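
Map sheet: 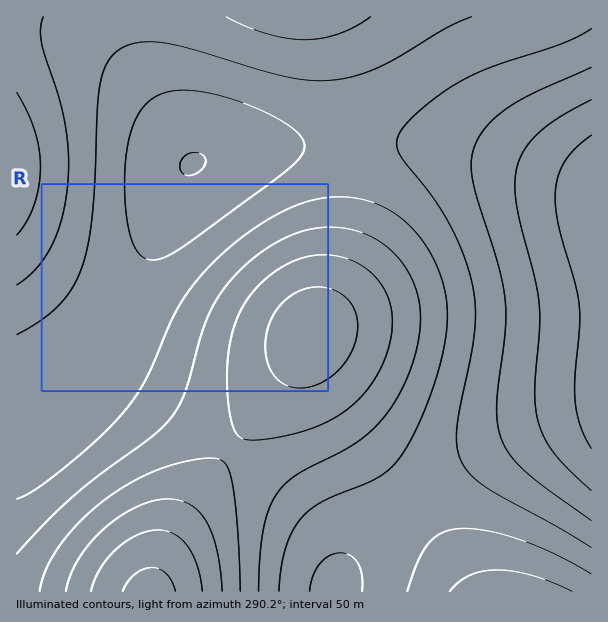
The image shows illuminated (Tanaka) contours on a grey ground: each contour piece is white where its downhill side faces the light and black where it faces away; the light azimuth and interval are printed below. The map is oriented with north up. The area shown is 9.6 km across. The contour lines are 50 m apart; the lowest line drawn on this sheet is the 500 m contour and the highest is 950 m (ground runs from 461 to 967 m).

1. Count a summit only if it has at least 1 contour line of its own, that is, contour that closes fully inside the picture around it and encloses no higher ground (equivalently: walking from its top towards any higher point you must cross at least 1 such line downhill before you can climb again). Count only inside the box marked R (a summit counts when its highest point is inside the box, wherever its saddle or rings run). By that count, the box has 1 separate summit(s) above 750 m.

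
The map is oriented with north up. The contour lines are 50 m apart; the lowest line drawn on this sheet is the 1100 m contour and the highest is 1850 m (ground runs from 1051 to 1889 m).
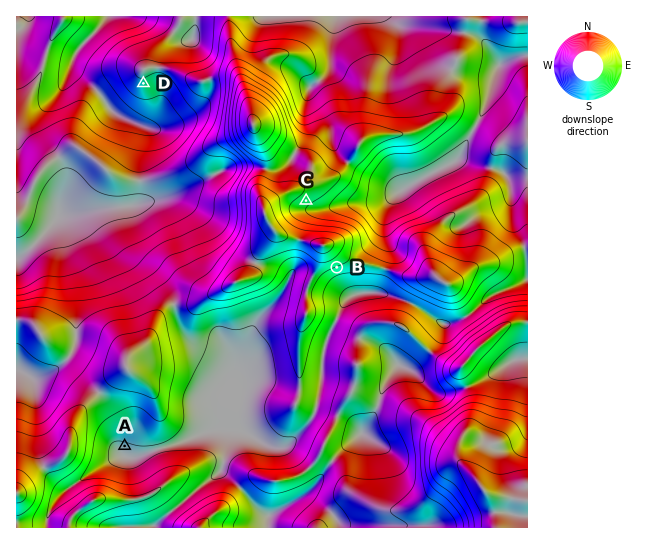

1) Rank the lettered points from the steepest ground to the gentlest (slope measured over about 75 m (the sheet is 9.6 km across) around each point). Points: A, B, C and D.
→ B C D A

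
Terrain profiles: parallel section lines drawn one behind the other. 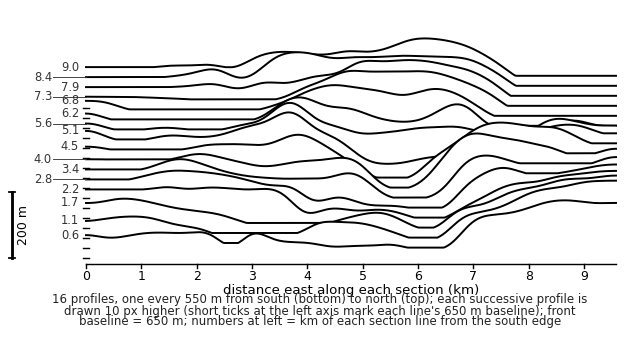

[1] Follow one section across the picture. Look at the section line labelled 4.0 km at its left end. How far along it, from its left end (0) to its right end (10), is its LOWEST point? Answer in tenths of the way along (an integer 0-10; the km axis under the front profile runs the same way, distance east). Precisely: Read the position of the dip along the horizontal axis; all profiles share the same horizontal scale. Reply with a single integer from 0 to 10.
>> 6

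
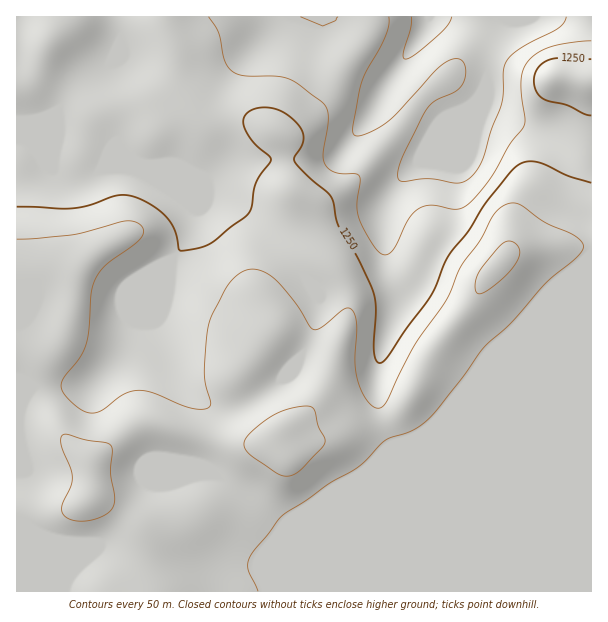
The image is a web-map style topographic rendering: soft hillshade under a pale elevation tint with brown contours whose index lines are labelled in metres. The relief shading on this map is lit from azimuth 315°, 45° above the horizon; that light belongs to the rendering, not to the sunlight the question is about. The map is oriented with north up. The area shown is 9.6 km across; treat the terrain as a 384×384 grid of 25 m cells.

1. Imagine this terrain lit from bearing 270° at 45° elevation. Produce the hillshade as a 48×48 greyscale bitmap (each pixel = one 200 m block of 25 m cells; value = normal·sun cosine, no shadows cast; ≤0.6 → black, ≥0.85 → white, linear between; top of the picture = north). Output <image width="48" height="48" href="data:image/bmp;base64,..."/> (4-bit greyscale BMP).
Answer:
<image width="48" height="48" href="data:image/bmp;base64,Qk32BAAAAAAAAHYAAAAoAAAAMAAAADAAAAABAAQAAAAAAIAEAAATCwAAEwsAABAAAAAAAAAAAAAAABEREQAiIiIAMzMzAERERABVVVUAZmZmAHd3dwCIiIgAmZmZAKqqqgC7u7sAzMzMAN3d3QDu7u4A////AGZmeIdmZlVVVmZmZmZmZmZmZmZmZmZmZmZmd3d3ZlVVVmZmZmZmZmZmZmZmZmZmZmZmZ3d3ZlVVVmZmZmZmZmZmZmZmZmZmZmZmZnd3dlVVVmZmZmZmZmZmZmZmZmZmZmZmZmeHZlVVVmZmZmZmZmZmZmZmZmZmZnd3dmZ3ZmZmVWZmZmZmZmZmZmZmZmZmZneIh1VWZmZmVWZmZmZmZmZmZmZmZmZmZneJmGREVmd2ZWZmZWZmZmZmZmZmZmZmZneJmGQzVnd2Zmd3ZEVmZmZmZmZmZmZmZneJqWMkZmZmZ3iIZDRWZmZmZmZmZmZmZneaqGMkZmZneIiIZDRFVmZmZmZmZmZmZnial2Q0Vnd3iJiHZVRERWZmZmZmZmZmZoipdmZVVnZmeJiHZVVURFZmZmZmZmZmZomYVWd3ZmVWaJmHZVVURGZmZmZmZmZmZoiGRGiYdlRWd4mYdlVVRWdlVmZmZmZmZnd1RHiYZURneHiIh2VUNIl1RWZmZmZmZndkRXiHZVZ4mHZniIZTJIuVRGZmZmZmZmZkRGd3ZWeJmHVVeJhSE4unRFZmZmZmZndlRFZ3ZniamHVEaJhSA4u4VEVmZmZmZnd2QzVmZniamHZUVoliAnvKdUVmZmZmZnd2QzRWZ3iamIdlRXhzAVrLlkRWZmZmZnd3UyNWZ4mqmIh2RGiEAEi8uFRFZmZmZnd3UxJWZ3mpmIh2Q1eFEDesyoVEVmZmZmd3YxJWZnmpiIh2Q1eGICaKzKdURGZmZmZ3YxJWZniZiIdlRFd2MTV5vcl1REZmZmZ3ZBFGZniZiIdkRWd1ITZ4rNuGQzVmZmZ3dTI1ZniIiIdVVndkEUeHnNyXVDRWZmd3dlMzRWeIiIdmZ3ZTEViYisy5ZDRFZnd3d3VDNFZ3iIdmd2ZCElmoeKzKhURFVWd3d3dlMzRniId3d2VCEmmpd5vclkRVVWZmd3d2QiNXiId4dmUxE2mpdnrclURVZmZmd4h2QjRniIiIdlQhE2mpdnrcllVWZmZmZ4h1Q0ZneImYdlQhE1iYZWrdp2VVVWZmZ3d1VWZneImZdUMyIkZ3ZWnNuXVVVWZnd3dmZmZneIiYZCJFQzRmZmi92nVFVmZnd2ZmZmZ3d4iHZCFGdTNWZmes23VWd2Znd2Zndmd3Z4iHZBA2h0NGZmebyoZniGZnd2Z3d2d3Z4iHZBAUeGVFZmaKuod4iGZnd2Znd3d3d4iHUyESV4dVZmZ5upiIiGZnd2Znd3d3d4h2QzIhNoh1VmZ4q6mIiGZmd3Z3d3d2Z3dlQ0QyFHmGVmZorMqHh2ZVZmd3d3dmZndlVEVCEmmYZmZnrduHeGZVVmd3iHdlVWZmVVZUEUiZh2VnreyXd3dUVmZ3iIZVRFZmZWZlMSWKmGVXrOyWZohlVWZniIZUQ0VmZmd2UhNpqXZnisuWZph1VVVniHZUQ0VmZmd3ZCE3mYdmeKqXZpmGVEVniHVVRERWZmd3djEViZdmZ4mZiJmHZDRniGVVVERWZmZ3dkETeZh2ZniamQ=="/>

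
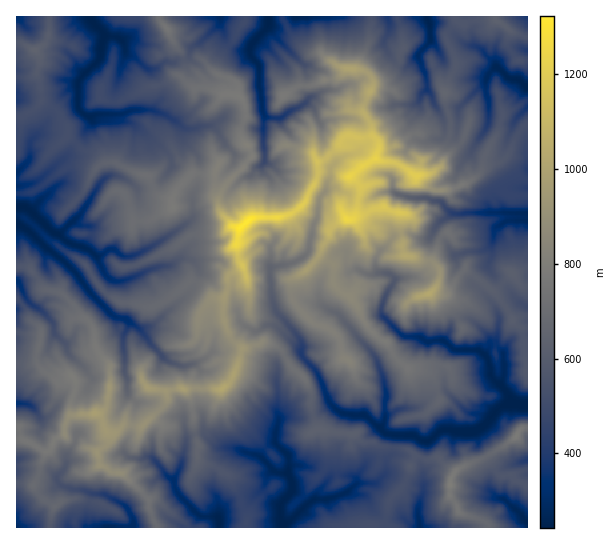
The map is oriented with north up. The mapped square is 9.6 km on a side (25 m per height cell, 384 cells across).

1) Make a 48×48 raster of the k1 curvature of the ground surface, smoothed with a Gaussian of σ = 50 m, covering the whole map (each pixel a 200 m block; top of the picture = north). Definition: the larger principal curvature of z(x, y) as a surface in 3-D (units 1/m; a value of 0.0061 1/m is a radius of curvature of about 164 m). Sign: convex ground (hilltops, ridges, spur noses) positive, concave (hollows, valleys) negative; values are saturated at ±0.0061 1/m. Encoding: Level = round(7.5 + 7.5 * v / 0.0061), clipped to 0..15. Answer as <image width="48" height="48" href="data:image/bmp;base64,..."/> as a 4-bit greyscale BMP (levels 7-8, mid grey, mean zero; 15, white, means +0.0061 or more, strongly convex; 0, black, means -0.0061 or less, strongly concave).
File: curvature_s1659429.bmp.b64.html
<image width="48" height="48" href="data:image/bmp;base64,Qk32BAAAAAAAAHYAAAAoAAAAMAAAADAAAAABAAQAAAAAAIAEAAATCwAAEwsAABAAAAAAAAAAAAAAABEREQAiIiIAMzMzAERERABVVVUAZmZmAHd3dwCIiIgAmZmZAKqqqgC7u7sAzMzMAN3d3QDu7u4A////AIeNe4h5ts2bu6esmHiqvLq7uqmpiazbmHqNeIrfmfjbeneaqYyIyJmIqLibn8msd4jM7c24eeuYrJiqqHrYl6mYqqiK7Ih5iZyomHh4n6yJ2XmojLmMnJeqiqmH+Zh5rLunu6iZ64p72IqpmcmMucmZiLh4+Xmby5m4nN3+2snY2buquKi4uZibh6qJv7iaq3jLeH2YiXroy5iIifmoiImIiZztqN/IiJ3de9zHnJ6ZvIeInZiZiIqb7etrq7fPq9p8+Xm7joyYyYiaqIu7mrzLd4ipuIeI/NuI9mnMzbq62JmYiIurvMvYnpjGeJh5r6mYzu6ouNt32LqYiXh7uXd9nf/pjsl7ioaqmorYp4ynp7mImHiNp7qProitypiIeKqKi3f5e7zbubyHmpmOmKutermLm83riol6m5frjfu+zL+4qomviprLiamJm6d4rIm6q4fpj4eop3j5iHv6iouqirmZqoeKnZqpuInrnNiJiajaiH+pqryojMu7zcqbjYqrmaqprKmqmnicmM1subqYvqmbh5i5jXjZiJyK2ozL2ZnK3rmIidiL+4h5jZp7janouY2quYmHqYyoiomKvaivqMipntqqvK6outuJaqmZqY16ypituoj5eOiarIrIydmLq6iLvLqIm31sqInZh3vYq+iKiKuaqOqpy4jf2pqoer2MqIuYiauai8/ruqiLeZvdyH74iZmaiZyemJuJiqmtqamvmHm5i366yJ96iKqZp2yfqc7peompx5h/jIuJqe5+iPmv/6d5l6m/ZpefmpiZmIquqteLqauZz7jqif+oiJrbmbuY+Imr3f/LZ7qZiciO2Hun2Ynbh4v6iLrY+mbpeth9nLmJmJjZr/vbuqiKuJvrq3vHn4fauMp725iJuZyLyKiYqqqYiHz/qLqond2oiJ2Yu7u5mLir+a+YqIq6h6+K///qitu8z//NiIiJiHmZr4rYqIipicl6mHbeitm76YjJvrmqu96omvjMt5qqeKqKmXh/iKjZp5mv+qeJmsm7d+mKibicmKq4mZiM6Lyu+d64fOqIiZ6puZ+a7Lt5urnNiYl3+bzIif3vt5yoiafZeInMh3mZp7x+2Zmb+nm//4vK14qamcmriamIiHioididuOy/nbl7u5qJq4rIt7iIq5mpqIiomci9qdqNiNu9uZmImrfaqbiIm5ioqKqoiJmtisvMeaqNiIqqqOiNjLmIyYeHnLmIq6aPuamuq5jbmYipyNmOmZuat9u8mJmZquiPiviZmrznd5jI18qOu3mpmYyqzKiHyKzNiN63i6rMm7iay5yfmYm5l6u4mbuKu5i7eNrv2pefqqqNqbjMiKqomYnom3jcmbysqsfHqszdmZuNuoeqmYi5qJjLmqmZi6iXjJunn+24eqjNm7uH3ouoi8iderytq4mGrLqd+ni4idbqy6mZ2dravLmreIjamKnXiaq4uHibecyY6IiqqpasiImId3n6vJjamIyYuIiLmLqryZqp7ImsiHitzL+YiZetqL14mIiMi6h4u7vNhw=="/>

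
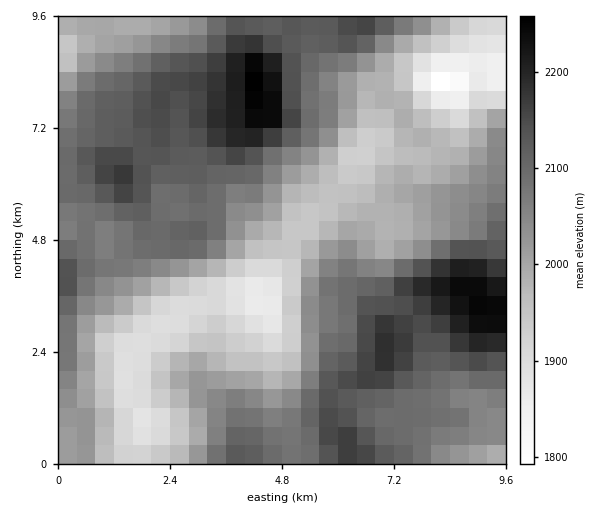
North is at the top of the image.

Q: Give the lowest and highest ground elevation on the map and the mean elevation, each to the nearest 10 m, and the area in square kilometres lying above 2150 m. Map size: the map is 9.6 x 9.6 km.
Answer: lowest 1780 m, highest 2270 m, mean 2050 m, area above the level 12.2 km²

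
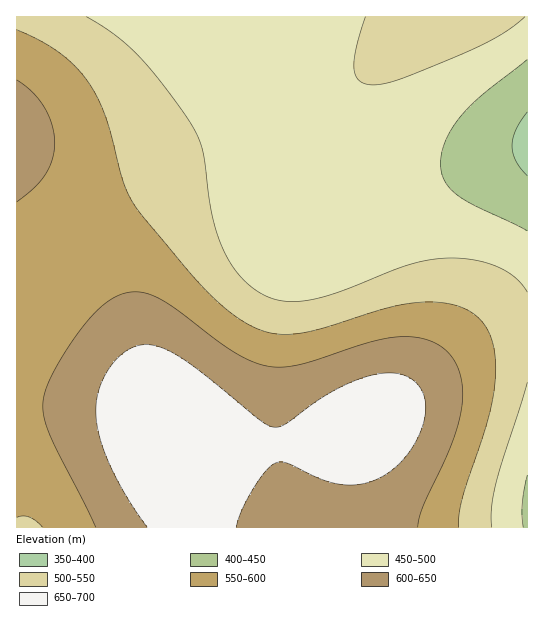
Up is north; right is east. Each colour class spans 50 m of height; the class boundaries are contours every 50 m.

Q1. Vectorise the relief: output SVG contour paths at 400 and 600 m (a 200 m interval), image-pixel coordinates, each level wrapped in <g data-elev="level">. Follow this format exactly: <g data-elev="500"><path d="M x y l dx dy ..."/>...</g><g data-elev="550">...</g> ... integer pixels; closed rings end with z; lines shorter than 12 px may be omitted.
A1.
<g data-elev="400"><path d="M527 176l-11-15-4-15 4-16 11-18"/></g><g data-elev="600"><path d="M418 527l5-21 30-65 9-32 1-19-3-16-6-14-9-11-10-6-12-4-13-2-13 0-30 6-68 22-17 2-15-1-16-5-18-10-71-51-15-6-12-2-12 2-10 4-12 9-12 13-16 19-15 24-10 20-4 15-1 16 6 20 47 93"/><path d="M17 202l17-14 11-13 7-14 3-18-3-18-8-18-11-15-16-12"/></g>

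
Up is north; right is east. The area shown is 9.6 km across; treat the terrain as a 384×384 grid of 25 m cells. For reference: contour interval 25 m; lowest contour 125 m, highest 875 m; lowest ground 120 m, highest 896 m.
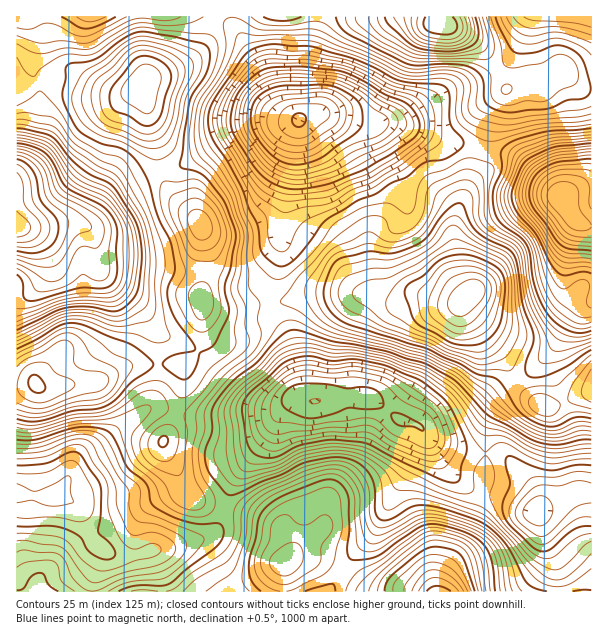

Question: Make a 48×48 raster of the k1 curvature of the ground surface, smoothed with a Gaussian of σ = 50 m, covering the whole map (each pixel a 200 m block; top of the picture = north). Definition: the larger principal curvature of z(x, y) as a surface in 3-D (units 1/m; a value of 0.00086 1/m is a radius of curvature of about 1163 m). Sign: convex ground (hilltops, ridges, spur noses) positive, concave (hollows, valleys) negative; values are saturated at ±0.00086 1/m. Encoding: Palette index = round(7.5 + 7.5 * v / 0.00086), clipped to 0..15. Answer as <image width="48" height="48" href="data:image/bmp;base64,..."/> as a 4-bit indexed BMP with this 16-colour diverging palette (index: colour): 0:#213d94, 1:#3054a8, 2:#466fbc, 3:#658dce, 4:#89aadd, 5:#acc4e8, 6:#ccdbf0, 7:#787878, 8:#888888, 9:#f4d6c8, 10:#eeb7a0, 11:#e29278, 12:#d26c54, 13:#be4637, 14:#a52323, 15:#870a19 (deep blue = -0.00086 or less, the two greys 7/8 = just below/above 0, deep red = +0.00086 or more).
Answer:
<image width="48" height="48" href="data:image/bmp;base64,Qk32BAAAAAAAAHYAAAAoAAAAMAAAADAAAAABAAQAAAAAAIAEAAATCwAAEwsAABAAAAAAAAAAlD0hAKhUMAC8b0YAzo1lAN2qiQDoxKwA8NvMAHh4eACIiIgAyNb0AKC37gB4kuIAVGzSADdGvgAjI6UAGQqHAIq5hlebqGnLvMu82pmrvO/b7u2Xdnlmu6vamIiJiIiru7zM27uZq8267MyZmalli7veqHVphleZmZze7cuqupq72syqvMqoecmNpmV7hVeZd4nbzJmZl3is297d3IermrqKqqidlWiYZVfcqru6qJmb/u7suoZqvHiZmsqMt3ial3jOt5zbqHeM/Jq7hWZZuniIhYua26rOyrzN2HvclkWd2oispSN5qol3hWqpvc3/y9277rrMuGi8qIirulWJmImHiGi3aa37qrvM3u7cy5m7l3jLrbaKdpmYWHepas3YeIipu739u8u6iHjcmsmZVpioR5msvN3HaoiWe7rv3d26rLnNh5m5V4moV5iKzeyma4iGfKm825iGWLq8d5q6d5uXVXet3/uom4iGi4movHaGNarbVqvMl7yXZYvLrP27uphlmnmnnZWHVprbd6vtmL3Kmby4iM2pmIdWmFeXm7d2Rpi8vd//ut79zNy4dZ7KmHdndmaKh6qYZ3ia3////t7///64ZX3rqXd3RXZ6dGiYdmi7zv677t687v/7mZvLu6iXVXeYdleGeGrqvriZvN6niKz/7cy7u7upZVm2V1amaXv7zYaKq979mIiKu8zLzMy5h2nXWGe4er78y4iIrLz/66qqh3iqq978u5nKqqqqrO7bqaur3IrP/t3cqIetqZrtu8vM3d7u3Ny7q+7cp4it/9qcuam/uZaLqrzN3f//7NyrzduXRIeMzMqbuamv3Lqau6u8vNuazd27zKdmd4eJqpd6ubu/2Xmby6vMzLqrq8/9zJZnu8l2m3NIusq+6FaJq7q8zLztqq3/7IZ53/2XnWNGrZm77Kqpmqm8mZqZrMzu/nes37u5vpd3nora35iHZ4rbmqqZrLy6/7rLvJiYraqXnnn83od2V3nJm5iai7y5z/yomXZ3vHeGnnfu7tt2eIionHVWnf6onfyFRmZ5uVNWvJv//ruoiZq6nKdkfv13qruVRpiJiGRa2r7/7Geru7urqrp1jP+aqpaJmszLh3aeyu3OzJmrzLmJurlnm9/bmXMlini+yZm+q+q/qqqquqqavO6Zy7/9mWISZ1Vr26rMnMfOqpmqh3iJh7/quJzv+lMkdzU46quprKjLq5iXZmd4h4ndp4yu/pY0hTZp6qtnu7zIrJmGZniZmYad53ub7Mt2lImr25lozd2ZuohlVViap2h37GmryZy5qO7su6ur3suZmIc1Y2hqx0dkvbmZuomrzd7aqr3Kz8qXeJU2Ync42kVmus7Jq7vN7cuqu6vJ3rmIiYU1ZYQ4mpd6uJ3+zM3cvMqau7vd3MqJmHVEaHNXZ7qap3it/bzJrJmIisy+2927yoiGaJZmeKy6lleN3LrL3Iq7zbqc3d7tzbmZh5qHmYrchWi/uKq92au97Ims7czuzNuKy6y6qJm9qKz/uZq9y6hqpmit6rqt682YmqvMu7rP3v//ypm8u4mbl5mM2ZqKypzYmavN3cvv///8mYm6mGi7mIeLyIqpuprcu6vO/u3v//+mZnmpqA=="/>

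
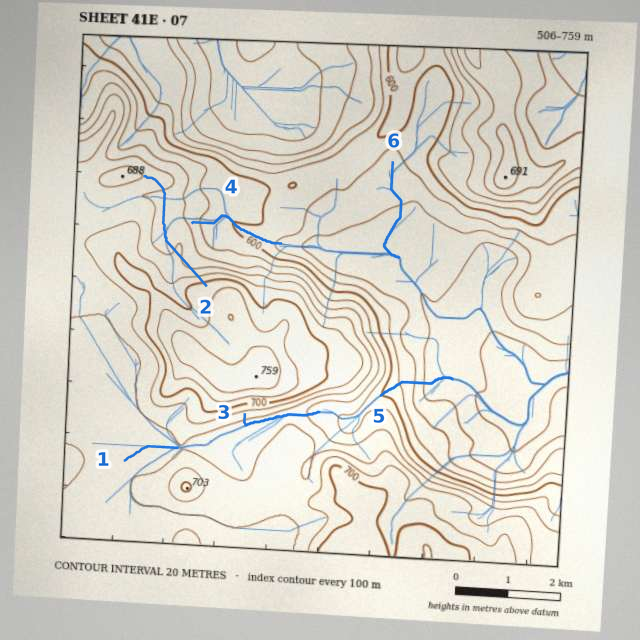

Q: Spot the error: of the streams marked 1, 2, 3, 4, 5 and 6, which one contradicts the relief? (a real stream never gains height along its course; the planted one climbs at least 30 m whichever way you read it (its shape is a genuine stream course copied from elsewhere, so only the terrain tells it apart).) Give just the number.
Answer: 2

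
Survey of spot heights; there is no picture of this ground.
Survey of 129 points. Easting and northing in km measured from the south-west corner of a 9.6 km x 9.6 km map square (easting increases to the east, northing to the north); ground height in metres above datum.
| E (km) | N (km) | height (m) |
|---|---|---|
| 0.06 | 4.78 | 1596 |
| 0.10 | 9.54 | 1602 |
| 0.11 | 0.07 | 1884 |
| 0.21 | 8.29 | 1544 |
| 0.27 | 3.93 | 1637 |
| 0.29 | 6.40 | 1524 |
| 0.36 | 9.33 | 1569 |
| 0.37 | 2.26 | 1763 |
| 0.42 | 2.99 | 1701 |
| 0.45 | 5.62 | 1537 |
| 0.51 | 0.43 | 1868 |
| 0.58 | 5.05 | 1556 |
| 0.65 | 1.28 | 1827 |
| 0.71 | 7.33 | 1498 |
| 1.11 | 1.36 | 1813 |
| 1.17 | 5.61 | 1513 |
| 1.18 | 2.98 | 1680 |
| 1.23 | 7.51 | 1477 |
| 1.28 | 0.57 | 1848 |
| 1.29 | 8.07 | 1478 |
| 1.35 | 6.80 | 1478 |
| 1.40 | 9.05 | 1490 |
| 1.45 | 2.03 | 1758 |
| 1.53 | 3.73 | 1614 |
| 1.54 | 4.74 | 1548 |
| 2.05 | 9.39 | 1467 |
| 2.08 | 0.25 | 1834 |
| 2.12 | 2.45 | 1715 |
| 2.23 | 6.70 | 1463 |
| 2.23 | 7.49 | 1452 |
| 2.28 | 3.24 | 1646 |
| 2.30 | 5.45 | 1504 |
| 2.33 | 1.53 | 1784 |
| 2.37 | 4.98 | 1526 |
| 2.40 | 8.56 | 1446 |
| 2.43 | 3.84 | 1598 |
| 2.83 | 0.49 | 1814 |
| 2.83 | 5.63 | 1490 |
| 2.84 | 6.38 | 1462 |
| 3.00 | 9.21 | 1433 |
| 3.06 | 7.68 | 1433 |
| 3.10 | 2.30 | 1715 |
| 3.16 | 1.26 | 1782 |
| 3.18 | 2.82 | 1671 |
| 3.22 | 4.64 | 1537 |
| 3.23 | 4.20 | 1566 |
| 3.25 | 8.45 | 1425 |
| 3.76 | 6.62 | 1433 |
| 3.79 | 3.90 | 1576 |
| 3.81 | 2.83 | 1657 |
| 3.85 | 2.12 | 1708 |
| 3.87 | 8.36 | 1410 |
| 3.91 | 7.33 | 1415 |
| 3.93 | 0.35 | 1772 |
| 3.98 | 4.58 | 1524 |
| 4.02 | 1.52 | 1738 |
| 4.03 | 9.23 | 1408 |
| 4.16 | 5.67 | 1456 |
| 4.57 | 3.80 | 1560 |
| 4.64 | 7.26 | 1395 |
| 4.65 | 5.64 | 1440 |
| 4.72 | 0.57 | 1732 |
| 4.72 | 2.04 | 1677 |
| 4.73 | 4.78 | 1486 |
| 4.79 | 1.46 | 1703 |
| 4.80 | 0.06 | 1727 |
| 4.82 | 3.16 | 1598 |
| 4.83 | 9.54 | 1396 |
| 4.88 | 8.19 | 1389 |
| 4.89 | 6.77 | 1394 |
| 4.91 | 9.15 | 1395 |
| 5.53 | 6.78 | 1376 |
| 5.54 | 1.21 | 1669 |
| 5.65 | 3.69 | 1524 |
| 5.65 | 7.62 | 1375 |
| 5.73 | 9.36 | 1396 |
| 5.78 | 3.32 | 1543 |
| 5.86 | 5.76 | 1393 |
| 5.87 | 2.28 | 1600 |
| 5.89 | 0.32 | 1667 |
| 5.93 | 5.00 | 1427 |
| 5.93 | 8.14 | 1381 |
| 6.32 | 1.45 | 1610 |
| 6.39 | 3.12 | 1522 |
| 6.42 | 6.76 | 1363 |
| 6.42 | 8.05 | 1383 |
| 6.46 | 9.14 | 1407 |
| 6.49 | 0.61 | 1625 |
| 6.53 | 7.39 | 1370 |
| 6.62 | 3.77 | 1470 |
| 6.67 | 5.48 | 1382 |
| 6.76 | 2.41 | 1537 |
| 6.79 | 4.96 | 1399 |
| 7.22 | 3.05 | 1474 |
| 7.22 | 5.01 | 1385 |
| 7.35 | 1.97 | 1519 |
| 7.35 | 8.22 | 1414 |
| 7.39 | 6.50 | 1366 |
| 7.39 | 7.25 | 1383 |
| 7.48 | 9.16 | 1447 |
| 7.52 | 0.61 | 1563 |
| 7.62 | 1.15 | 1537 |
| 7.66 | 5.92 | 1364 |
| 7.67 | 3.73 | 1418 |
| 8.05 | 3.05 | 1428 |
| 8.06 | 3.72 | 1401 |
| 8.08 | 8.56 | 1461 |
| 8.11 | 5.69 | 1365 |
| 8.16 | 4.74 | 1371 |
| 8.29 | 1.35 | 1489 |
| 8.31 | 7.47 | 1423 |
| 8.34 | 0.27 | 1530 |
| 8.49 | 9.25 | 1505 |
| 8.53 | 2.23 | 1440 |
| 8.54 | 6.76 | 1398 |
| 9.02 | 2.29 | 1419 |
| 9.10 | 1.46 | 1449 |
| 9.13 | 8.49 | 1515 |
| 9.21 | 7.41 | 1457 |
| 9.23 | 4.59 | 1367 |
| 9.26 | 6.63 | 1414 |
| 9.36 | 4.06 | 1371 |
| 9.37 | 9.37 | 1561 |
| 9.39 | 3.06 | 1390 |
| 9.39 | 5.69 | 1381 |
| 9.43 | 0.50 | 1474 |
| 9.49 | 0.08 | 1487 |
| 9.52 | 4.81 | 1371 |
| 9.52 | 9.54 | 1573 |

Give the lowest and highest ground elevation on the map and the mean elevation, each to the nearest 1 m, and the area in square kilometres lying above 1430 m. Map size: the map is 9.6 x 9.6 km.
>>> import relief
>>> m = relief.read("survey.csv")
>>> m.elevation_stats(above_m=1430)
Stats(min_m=1362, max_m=1887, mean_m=1523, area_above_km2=63.9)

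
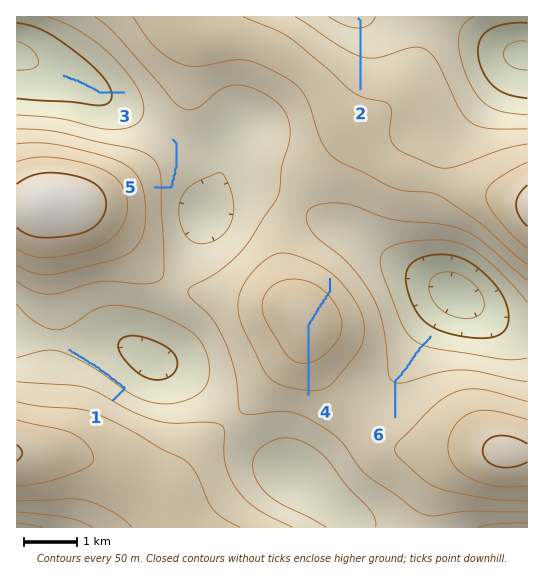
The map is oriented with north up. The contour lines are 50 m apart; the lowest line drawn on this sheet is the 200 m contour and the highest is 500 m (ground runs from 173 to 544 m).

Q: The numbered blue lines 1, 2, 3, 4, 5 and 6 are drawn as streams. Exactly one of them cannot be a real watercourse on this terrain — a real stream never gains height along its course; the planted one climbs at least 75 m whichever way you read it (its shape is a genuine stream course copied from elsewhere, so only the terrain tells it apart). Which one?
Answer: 4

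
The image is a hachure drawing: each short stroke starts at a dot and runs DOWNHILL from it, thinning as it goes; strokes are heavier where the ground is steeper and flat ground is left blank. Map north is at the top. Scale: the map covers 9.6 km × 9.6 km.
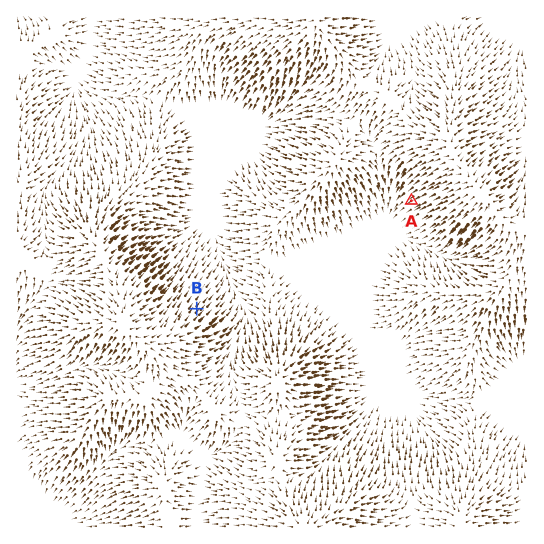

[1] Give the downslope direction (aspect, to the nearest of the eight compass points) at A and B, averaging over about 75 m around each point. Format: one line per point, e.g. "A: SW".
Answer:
A: SW
B: NE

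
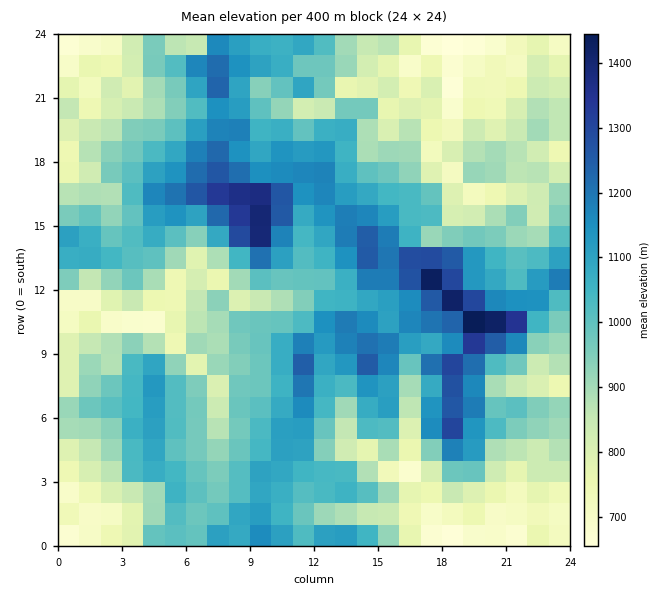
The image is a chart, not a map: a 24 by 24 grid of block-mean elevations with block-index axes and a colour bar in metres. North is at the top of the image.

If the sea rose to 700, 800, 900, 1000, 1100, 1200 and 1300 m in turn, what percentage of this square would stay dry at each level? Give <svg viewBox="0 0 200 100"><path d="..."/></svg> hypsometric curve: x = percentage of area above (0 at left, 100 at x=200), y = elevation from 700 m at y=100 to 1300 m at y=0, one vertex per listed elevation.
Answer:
<svg viewBox="0 0 200 100"><path d="M185 100l-27-17-30-16-41-17-40-17-28-16-12-17"/></svg>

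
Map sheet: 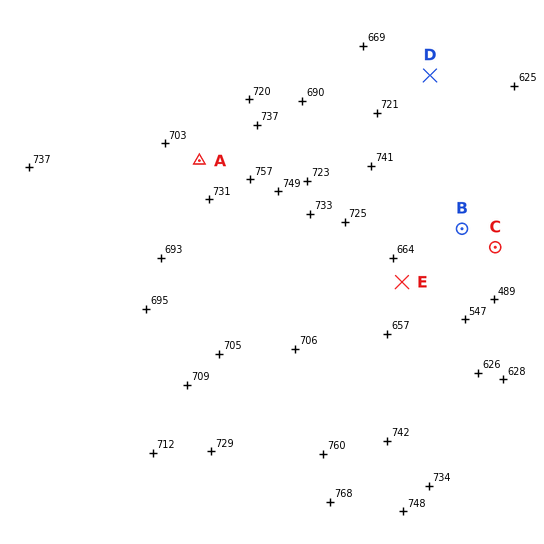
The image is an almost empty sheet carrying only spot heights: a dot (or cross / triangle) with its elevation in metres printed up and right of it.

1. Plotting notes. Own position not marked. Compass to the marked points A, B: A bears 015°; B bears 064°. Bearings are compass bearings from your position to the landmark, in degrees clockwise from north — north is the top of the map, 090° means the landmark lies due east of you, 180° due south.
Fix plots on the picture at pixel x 139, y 386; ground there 700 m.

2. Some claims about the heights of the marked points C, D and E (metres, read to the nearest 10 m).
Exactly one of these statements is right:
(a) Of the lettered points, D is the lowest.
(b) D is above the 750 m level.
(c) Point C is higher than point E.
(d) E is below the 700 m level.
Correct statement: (d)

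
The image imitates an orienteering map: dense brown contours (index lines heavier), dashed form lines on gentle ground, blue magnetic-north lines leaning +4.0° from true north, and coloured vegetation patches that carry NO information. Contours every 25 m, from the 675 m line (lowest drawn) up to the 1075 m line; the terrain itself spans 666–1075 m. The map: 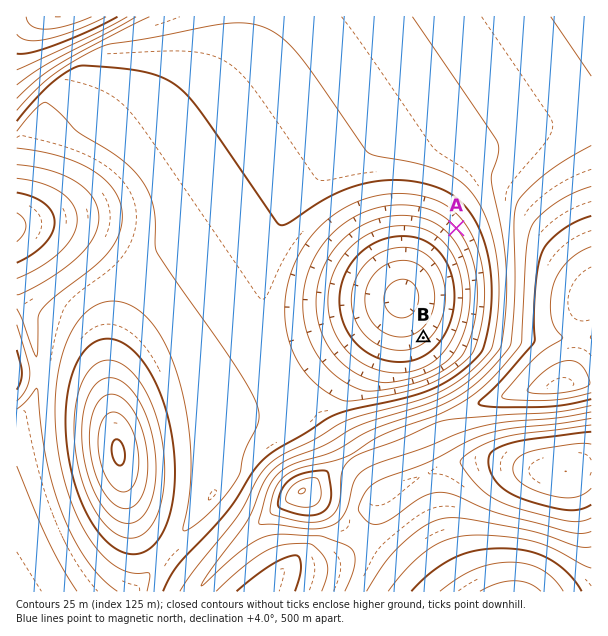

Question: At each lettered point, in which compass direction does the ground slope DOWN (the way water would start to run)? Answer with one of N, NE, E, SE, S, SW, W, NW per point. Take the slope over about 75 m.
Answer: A SW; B NW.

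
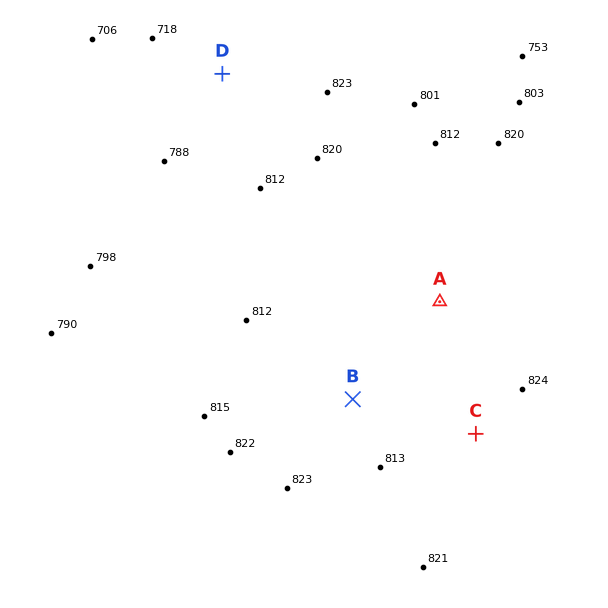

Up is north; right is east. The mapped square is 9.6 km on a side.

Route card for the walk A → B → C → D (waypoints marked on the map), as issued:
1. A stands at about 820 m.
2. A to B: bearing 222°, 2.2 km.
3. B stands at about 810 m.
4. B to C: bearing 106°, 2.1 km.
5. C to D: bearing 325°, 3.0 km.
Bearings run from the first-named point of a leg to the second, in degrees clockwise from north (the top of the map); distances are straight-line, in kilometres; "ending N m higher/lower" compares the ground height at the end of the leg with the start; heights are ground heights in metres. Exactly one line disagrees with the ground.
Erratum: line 5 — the distance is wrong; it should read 7.3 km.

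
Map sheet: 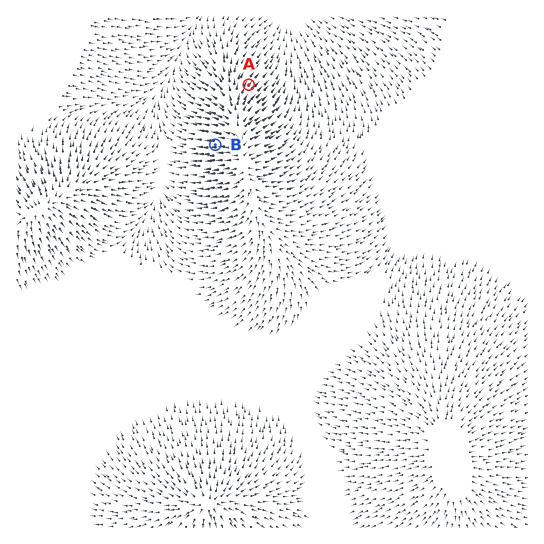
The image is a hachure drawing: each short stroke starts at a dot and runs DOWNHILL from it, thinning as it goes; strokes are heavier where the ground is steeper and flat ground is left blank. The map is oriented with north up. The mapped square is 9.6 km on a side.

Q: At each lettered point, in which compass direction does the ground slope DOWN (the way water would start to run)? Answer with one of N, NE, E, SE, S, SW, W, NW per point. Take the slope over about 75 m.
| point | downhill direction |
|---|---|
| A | NE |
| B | W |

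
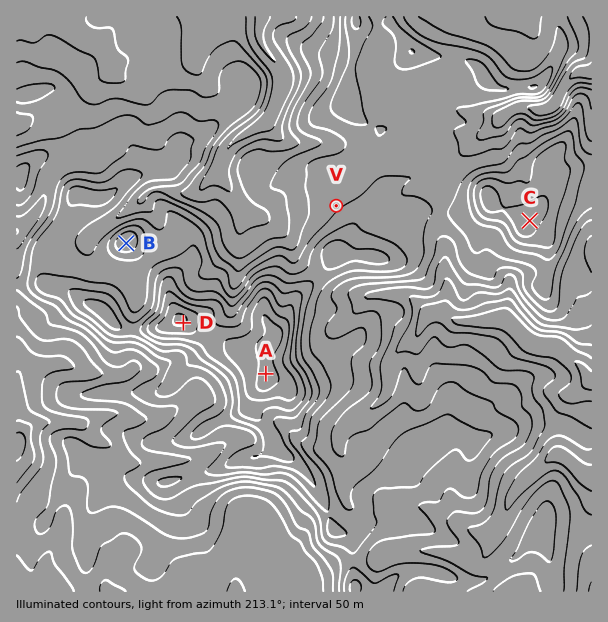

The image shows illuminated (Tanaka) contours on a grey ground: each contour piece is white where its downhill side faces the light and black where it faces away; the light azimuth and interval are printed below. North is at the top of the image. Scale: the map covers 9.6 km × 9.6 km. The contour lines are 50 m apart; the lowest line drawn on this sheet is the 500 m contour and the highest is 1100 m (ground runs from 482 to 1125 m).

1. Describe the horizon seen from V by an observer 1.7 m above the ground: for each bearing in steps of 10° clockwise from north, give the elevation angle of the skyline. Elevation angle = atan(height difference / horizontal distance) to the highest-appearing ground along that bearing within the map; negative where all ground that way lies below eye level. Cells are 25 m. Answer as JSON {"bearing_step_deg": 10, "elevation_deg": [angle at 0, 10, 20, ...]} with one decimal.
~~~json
{"bearing_step_deg": 10, "elevation_deg": [0.9, 1.3, 0.4, 0.7, 0.1, 0.3, 0.8, 2.0, 3.1, 4.4, 5.7, 6.9, 7.9, 8.5, 8.9, 9.0, 8.9, 10.3, 11.1, 10.2, 7.1, 8.0, 7.0, 5.0, 4.5, 1.9, 2.5, 0.8, 0.1, -0.6, -1.5, -2.2, -2.1, -1.3, -0.6, -0.1]}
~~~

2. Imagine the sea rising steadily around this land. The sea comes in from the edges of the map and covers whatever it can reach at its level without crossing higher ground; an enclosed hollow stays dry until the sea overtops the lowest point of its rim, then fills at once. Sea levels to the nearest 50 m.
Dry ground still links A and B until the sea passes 850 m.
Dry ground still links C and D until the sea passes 800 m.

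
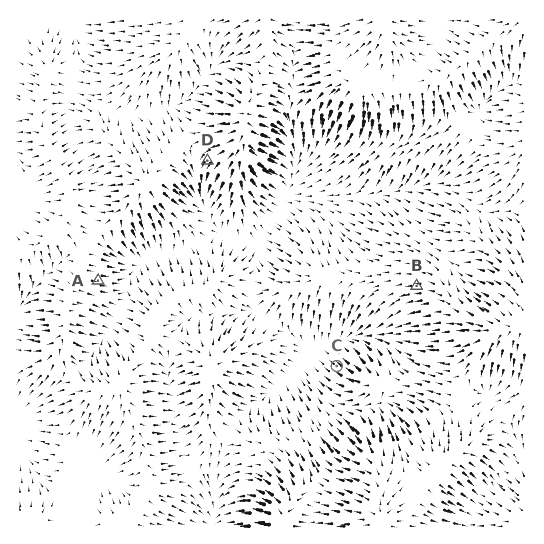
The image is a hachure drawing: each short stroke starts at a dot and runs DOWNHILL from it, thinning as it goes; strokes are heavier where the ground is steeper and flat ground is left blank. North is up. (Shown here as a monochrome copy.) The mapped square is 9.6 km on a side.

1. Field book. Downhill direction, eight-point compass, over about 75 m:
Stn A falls E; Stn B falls W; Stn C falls NW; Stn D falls SW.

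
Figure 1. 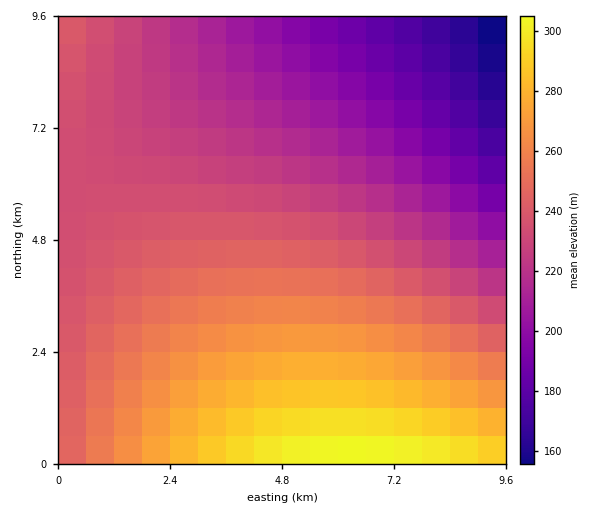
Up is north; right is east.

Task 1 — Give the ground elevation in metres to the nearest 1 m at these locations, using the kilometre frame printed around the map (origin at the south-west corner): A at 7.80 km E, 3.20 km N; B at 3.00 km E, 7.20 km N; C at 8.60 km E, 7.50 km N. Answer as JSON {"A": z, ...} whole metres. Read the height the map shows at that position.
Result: {"A": 250, "B": 223, "C": 178}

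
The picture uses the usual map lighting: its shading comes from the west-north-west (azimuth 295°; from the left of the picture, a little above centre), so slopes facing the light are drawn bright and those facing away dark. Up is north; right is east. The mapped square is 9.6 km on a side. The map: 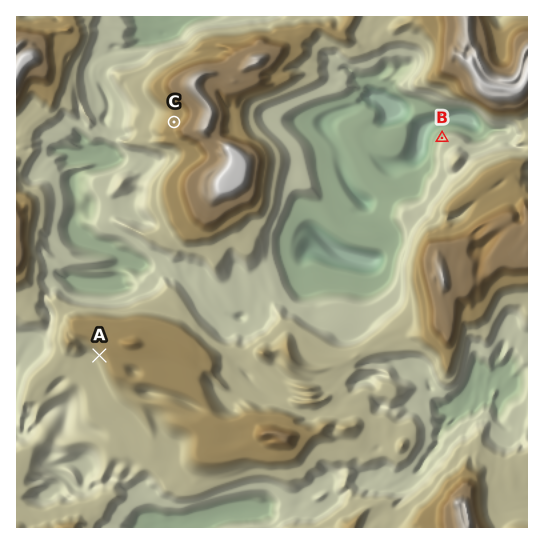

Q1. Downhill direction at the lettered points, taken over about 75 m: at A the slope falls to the SW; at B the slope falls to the NW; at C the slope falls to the NW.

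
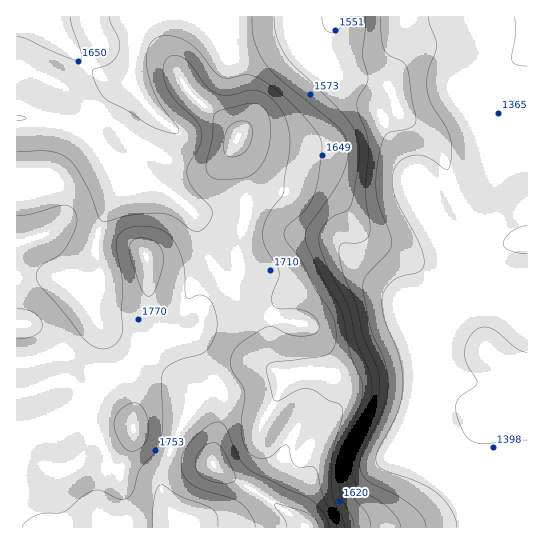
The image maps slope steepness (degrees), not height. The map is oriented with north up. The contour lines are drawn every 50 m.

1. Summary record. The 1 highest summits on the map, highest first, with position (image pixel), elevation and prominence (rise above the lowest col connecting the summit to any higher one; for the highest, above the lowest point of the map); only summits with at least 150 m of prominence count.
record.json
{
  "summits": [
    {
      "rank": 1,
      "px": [213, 465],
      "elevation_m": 1836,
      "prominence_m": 487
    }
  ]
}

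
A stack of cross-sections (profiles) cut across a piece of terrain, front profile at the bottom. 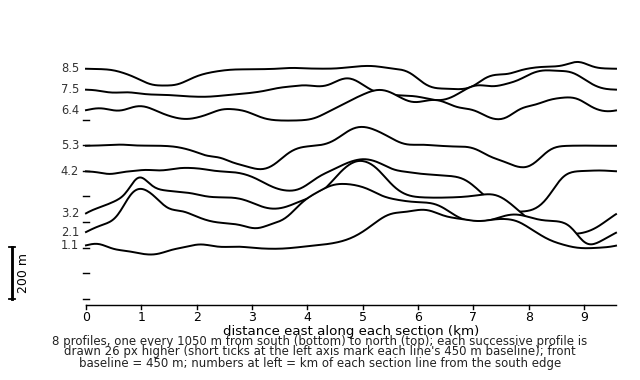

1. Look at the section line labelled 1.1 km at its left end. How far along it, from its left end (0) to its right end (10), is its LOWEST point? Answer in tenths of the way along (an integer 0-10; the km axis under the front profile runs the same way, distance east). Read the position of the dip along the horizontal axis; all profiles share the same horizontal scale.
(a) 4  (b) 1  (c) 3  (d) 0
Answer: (b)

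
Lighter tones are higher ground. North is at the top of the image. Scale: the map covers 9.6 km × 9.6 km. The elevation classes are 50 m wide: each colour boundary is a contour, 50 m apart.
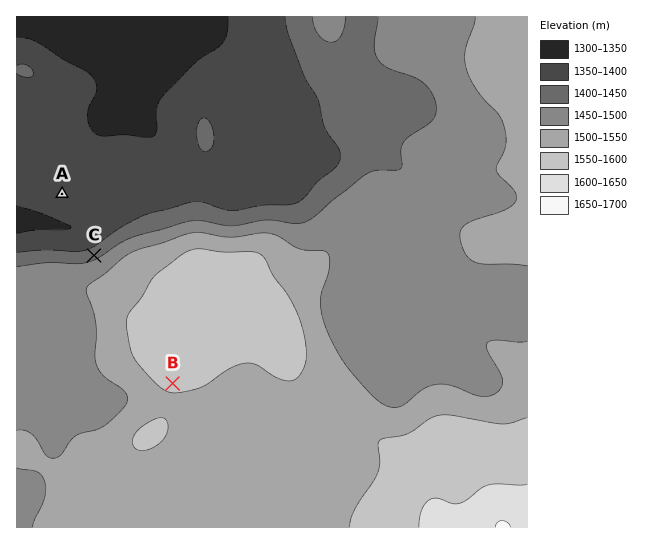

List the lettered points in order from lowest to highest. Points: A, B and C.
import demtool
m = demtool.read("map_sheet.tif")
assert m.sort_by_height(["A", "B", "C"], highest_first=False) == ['A', 'C', 'B']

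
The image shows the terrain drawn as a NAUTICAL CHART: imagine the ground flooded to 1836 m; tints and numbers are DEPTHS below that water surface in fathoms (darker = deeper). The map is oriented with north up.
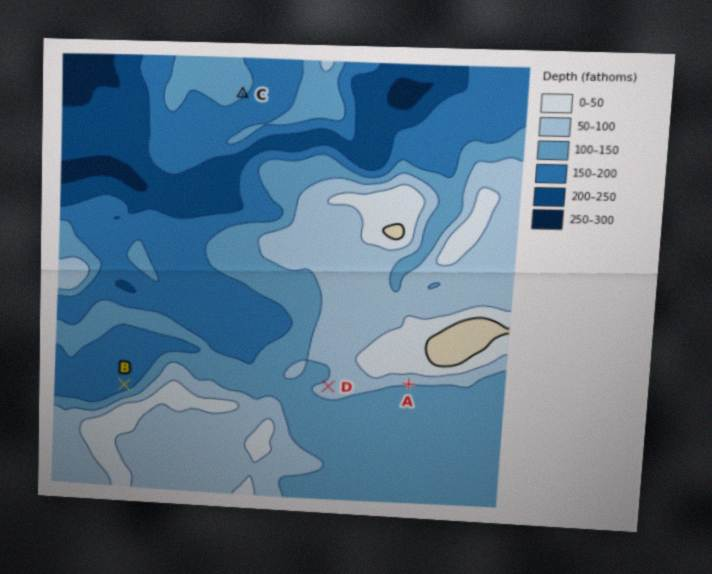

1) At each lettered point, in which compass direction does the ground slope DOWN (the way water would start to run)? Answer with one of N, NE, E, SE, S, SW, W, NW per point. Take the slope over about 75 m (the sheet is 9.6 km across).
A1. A S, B NW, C SE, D NW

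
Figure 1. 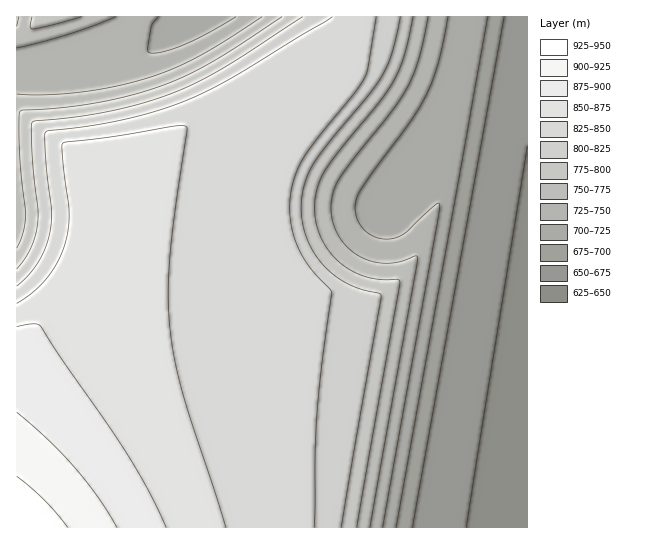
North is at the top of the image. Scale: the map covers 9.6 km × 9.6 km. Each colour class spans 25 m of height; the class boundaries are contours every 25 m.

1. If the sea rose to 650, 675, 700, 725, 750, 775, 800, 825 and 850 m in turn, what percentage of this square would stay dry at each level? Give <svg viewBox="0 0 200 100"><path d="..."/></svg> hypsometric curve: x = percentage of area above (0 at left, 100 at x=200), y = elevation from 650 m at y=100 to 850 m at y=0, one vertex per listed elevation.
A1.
<svg viewBox="0 0 200 100"><path d="M191 100l-18-12-7-13-15-13-16-12-11-12-11-13-15-13-53-12"/></svg>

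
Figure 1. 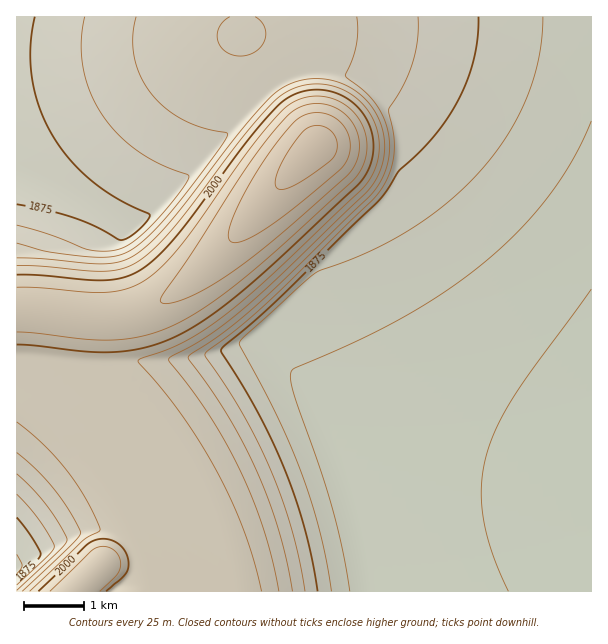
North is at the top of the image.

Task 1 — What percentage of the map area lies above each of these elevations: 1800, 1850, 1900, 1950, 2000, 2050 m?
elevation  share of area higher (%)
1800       93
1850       62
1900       44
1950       29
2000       12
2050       5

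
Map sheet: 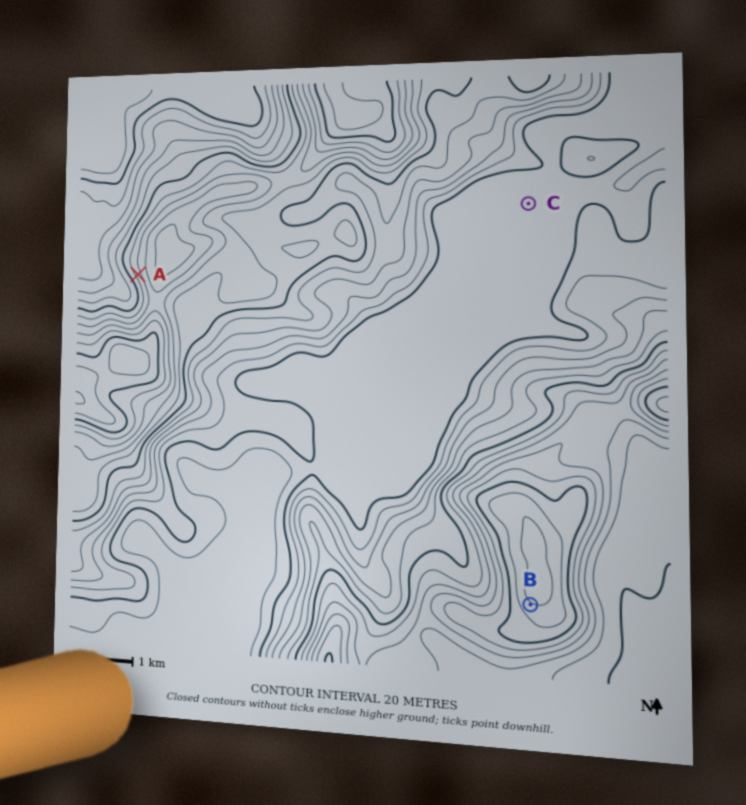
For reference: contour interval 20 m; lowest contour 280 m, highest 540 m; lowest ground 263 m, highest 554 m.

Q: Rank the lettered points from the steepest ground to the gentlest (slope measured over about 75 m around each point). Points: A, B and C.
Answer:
A B C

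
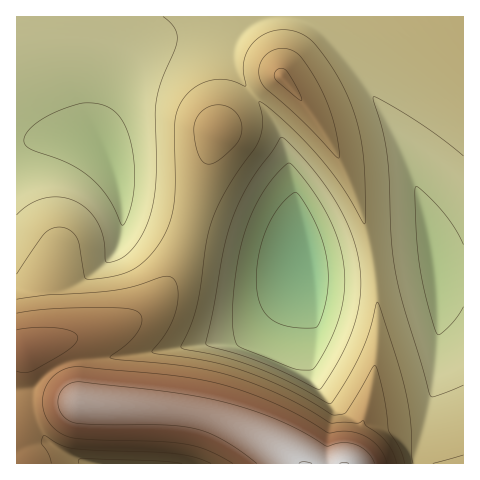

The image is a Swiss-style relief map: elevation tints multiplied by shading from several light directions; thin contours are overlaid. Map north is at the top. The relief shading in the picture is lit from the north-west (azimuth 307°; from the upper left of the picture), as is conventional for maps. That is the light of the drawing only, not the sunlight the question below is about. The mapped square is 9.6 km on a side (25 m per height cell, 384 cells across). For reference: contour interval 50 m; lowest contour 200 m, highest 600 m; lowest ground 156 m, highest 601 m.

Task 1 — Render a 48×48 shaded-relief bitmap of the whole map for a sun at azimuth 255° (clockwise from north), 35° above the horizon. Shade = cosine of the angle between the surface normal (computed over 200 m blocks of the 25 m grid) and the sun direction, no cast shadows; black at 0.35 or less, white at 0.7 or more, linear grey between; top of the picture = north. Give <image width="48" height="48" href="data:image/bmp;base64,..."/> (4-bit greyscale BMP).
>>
<image width="48" height="48" href="data:image/bmp;base64,Qk32BAAAAAAAAHYAAAAoAAAAMAAAADAAAAABAAQAAAAAAIAEAAATCwAAEwsAABAAAAAAAAAAAAAAABEREQAiIiIAMzMzAERERABVVVUAZmZmAHd3dwCIiIgAmZmZAKqqqgC7u7sAzMzMAN3d3QDu7u4A////AJh3eJq7u7u8zN3u7t3MupiJmGUxAEmqqph3m8y7u7u7zM3d3cy7qYd4mGQxAWmqqoiL7cu7u7u7u8zMzLuqmHZnh1QhFHiaqpiu7cu7u7u7u7u7u6qYh2VGdlQzVmiaqpnf7buqqqqqqqqqqpmHZlQ0Z4dmZmeaqpvv7LqqqqqqqqqZmId2VDMji8lmZmeaqqvv3KqZmZmZmZmYh3ZlQyEWvcp2ZmaKqqzu26mZmZmYiIiHdmVEMhFb3dt2ZmaJqqvdy5iIiIiIh3d2ZVQzIROs3duGZmaJqqqryoh3d3d3d2ZlVDMhEUnN3dyWZmZ5qqmZmYh3d3dmZmVUQyIRNorN3dyWZmZ5qqmZmIiIh3d3ZlVDMiJGiZrN3d2mZmZ5qpmZmZmYiId2ZmVVRWeImZrN3d2nZmZ5qpmZmZmYiIh3dmZmZ3iImZrN3d2nZmZ5qpmZmZiIiIh3ZmZmZ3iImZrN3d23ZmZ5qpmYiIiIiIh3dmVWZneImZrN3u23ZmZ5qpmIiIiIiIiHdmVVZneImZrN7u63ZmZ5qpmYiIiIiZmIdmVVVmeIiZrO7u63ZmZ5q6qpiIiImZmYh2VVVWd4iZrO7u63ZmZ5u7upiHiImaqph2ZVVWZ4iZre7u6nZmZ6u7uqmHd4mquqmHZVVWZ4iZve7u6mZmaKu7u6mHZnmru7qXZVVVZ4iZve7v2WZmaKu7u6mHdmi8zLqYdlVVZ4iZzu//2WZmeLu7u6mIdmeszMupdlVVZ3iazv//yGZmebu7u6mHdlaszMuph2VVZ3ia3//+t2Zmebu7u6mHZmac3cy6h2VVZ3ib3//+p2Zmiru7uqmHZmac3dy6mGZVZnib7//9lmZmiru6qpmHdmes3d3LmHZVZnic7//8hmZnm7u6qpmHd2es3d3LqHZmZnid///qdmZnq7u6qZmId3i83d3MqYdmZnit///YZmZoq7u6qZmIh4m83d3cuYdmZni+//+3ZmZ5u7u5mZmIiIq83e3cupdmZnjO//2WZmZ6u7u5mZmZiJrM3e7dyph2ZnjP//t2ZmaKu7u5mZmZmZu83e7dy5h2Zmnf/9lmZmebu7u5mZmZmau83e7ty6l2Zmrv/rdmZmiru7u5mZmZmqu8zd7ty6h2Znzv/YZmZmmru7u5mZmZmqu8zd7dy5h2Zp3/6mZmZoq7u6qpmZmZqqu8zd3cyph2aM7+t2ZmZ5qqqqqpmaqqqqu7zMzMuph2e+7shmZmaKqqqqqqqqqqqqq7vMzLuph4vu7YZmZmeaqqqqqqqqqqqqq7u7u7qpiK7+2WZmZmiqqqqqqqqqqqqqqru7u7qpmt/+pmZmZoqqqqqqqqqqqqqqqqq7u6qpm+7clmZmZ5qqqqqqqqqqqqqqqqqqqqqprN3Lh2ZVeaqqqqqqqqqqqqqqqqqqqqqqq9y6h2ZWiqqqqqqqqqqqqqqqqqqqqqqqq8y6h2ZoqqqqqqqqqqqqqqqqqqqqqqqqqqupiHeKqqqqqqqqqqqqqqqqqqqqqqqqqqqZiImqqqqqqqqqqg=="/>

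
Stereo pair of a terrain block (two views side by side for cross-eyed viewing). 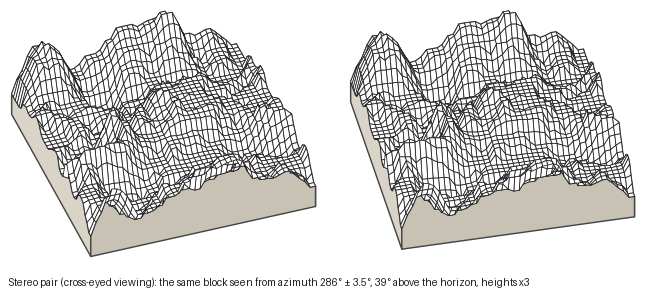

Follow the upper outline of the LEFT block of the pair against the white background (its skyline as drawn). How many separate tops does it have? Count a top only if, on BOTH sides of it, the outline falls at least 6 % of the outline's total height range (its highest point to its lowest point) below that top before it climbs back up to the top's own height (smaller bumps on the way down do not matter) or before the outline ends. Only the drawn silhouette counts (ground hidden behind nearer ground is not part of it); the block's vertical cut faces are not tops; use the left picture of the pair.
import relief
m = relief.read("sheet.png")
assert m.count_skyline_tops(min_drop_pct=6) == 3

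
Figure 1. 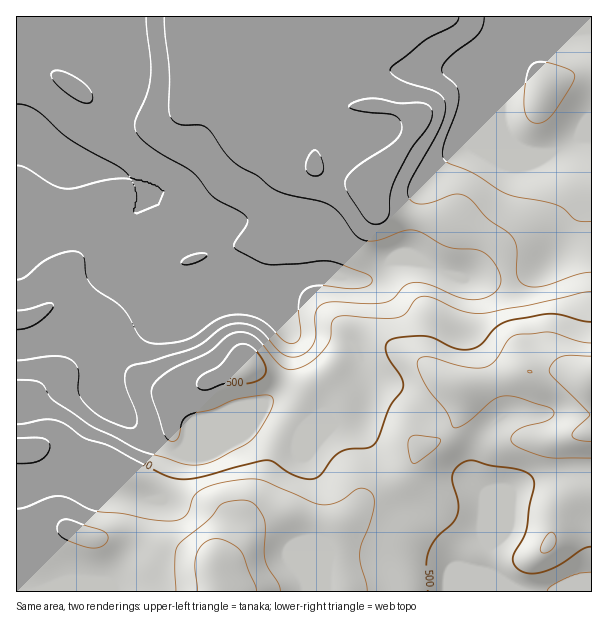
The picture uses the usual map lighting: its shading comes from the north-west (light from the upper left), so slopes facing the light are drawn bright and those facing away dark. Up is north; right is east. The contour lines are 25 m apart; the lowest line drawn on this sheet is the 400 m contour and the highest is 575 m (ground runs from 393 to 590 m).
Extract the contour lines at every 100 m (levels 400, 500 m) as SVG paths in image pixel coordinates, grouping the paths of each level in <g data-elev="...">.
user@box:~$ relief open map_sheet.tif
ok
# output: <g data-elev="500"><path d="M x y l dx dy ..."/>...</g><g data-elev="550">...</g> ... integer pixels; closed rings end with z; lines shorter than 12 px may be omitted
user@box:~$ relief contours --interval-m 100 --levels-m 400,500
<g data-elev="400"><path d="M17 104l9 1 9 4 37 32 47 26 12 11 24 7 9 6 0 1-5 12-22 9-3-1 3-11-1-9-3-9-4-4-19 0-35 9-10 1-14-5-25-16-9-3"/></g><g data-elev="500"><path d="M428 591l-2-25 2-12 7-15 17-15 5-8 1-13-5-20-1-7 5-9 10-6 7 0 17 5 28 4 9 3 5 6 1 7-5 20-3 24-13 27 1 7 5 6 11 3 15-2 16-7 21-15 9-2"/><path d="M199 389l7 1 19-6 20 0 10-2 9-7 2-4-1-6-5-10-8-8-7-3-6 1-6 4-14 17-19 11-3 7z"/><path d="M591 322l-39-8-40 6-9 3-7 4-17 19-12 4-12-2-20-9-9-3-24 1-12 3-4 5 0 8 4 7 11 17 2 10-14 21-12 33-8 6-21 2-9 4-7 6-11 15-9 5-7 0-10-3-22-14-6-2-28 6-41 12-12 1-10 0-15-6-51-27-26-8-16-12-9-5-14-2-28 5"/></g>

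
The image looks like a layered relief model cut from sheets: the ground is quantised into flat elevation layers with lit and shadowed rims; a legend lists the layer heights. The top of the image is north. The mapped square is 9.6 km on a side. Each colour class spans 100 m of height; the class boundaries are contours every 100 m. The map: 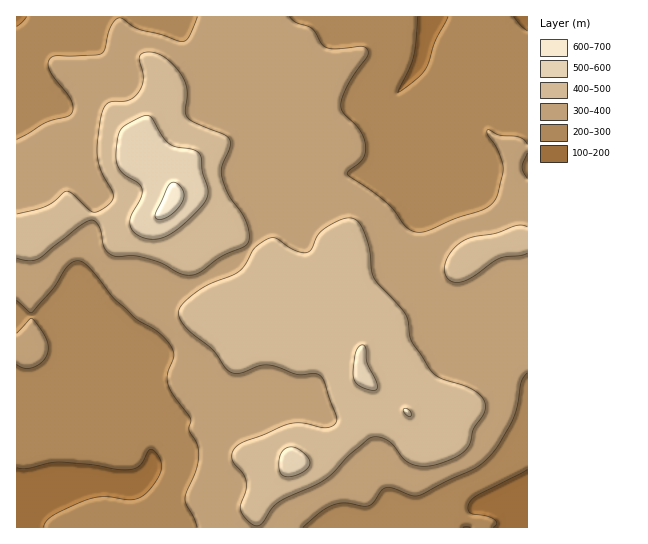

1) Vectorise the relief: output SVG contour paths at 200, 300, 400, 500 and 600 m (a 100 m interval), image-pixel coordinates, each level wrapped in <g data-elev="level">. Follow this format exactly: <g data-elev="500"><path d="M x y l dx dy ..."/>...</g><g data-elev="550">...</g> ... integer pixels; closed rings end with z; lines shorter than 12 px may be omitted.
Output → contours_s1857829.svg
<g data-elev="200"><path d="M493 527l4-4-3-4-7-3-17-3-2-6 2-5 10-8 47-24"/><path d="M17 468l10 0 23-5 11-1 32 3 25 4 12 1 7-2 4-3 7-14 3-2 4 3 5 7 2 8-3 8-9 14-8 8-11 3-26-3-16 2-36 16-6 6-3 6"/><path d="M527 31l-6-5-7-9"/><path d="M27 17l-10 9"/><path d="M448 17l-13 24-6 21-4 8-8 9-18 13-1-1 11-22 5-12 3-40"/></g><g data-elev="300"><path d="M303 527l18-16 13-6 11-2 18 3 6 0 5-4 8-12 5-3 7 1 17 7 8 0 60-29 16-16 16-27 6-16 4-25 6-9"/><path d="M17 365l9 3 11-2 8-8 3-11-4-13-13-16-14 15"/><path d="M17 300l13 13 3-1 21-25 14-21 6-5 7 0 9 7 23 29 20 20 24 14 11 11 4 7 2 6-7 19 1 11 5 10 17 23-1 12 7 12 2 7-1 18-11 26-1 6 12 28"/><path d="M527 178l-5-11 5-14"/><path d="M527 144l-2-4-6-3-20-2-12-5 0 4 10 15 6 18-5 26-4 9-12 8-27 8-28 13-9 1-8-2-5-5-18-22-40-29 1-3 15-12 2-5 1-8-2-8-4-8-18-19-1-9 9-21 17-24 1-7-6-4-25 3-11-2-5-4-9-14-17-7-5-5"/><path d="M197 17l-8 20-6 4-44-12-20-11-4 2-4 6-6 23-3 4-7 2-38 1-6 1-3 5 1 7 4 8 18 22 2 7-1 7-5 4-22 6-28 16"/></g><g data-elev="400"><path d="M253 525l5 1 4-2 10-15 9-8 34-16 11-6 24-25 21-17 8 0 8 3 7 6 11 14 10 5 18 0 21-7 9-5 5-6 6-18 11-18 0-9-8-9-11-7-26-8-11-9-18-28-3-20-3-7-31-36-3-8-1-20-4-13-6-14-7-5-11 1-18 10-6 6-6 14-5 3-5 1-8-3-19-12-8 1-13 10-9 16-6 6-38 18-15 12-7 9 0 7 6 9 27 23 13 18 6 6 10 0 17-7 8-1 11 2 20 7 17-1 5 2 5 7 12 32 0 8-6 5-8 1-20-5-12 1-47 18-9 7-2 5 0 7 11 13 3 9 0 8-5 14 0 5 4 8z"/><path d="M17 258l12 3 9-2 43-34 6-4 6-1 4 3 3 6 5 19 6 7 6 2 14-2 12 2 19 6 19 11 10 1 10-3 22-17 22-9 3-4 1-5-4-18-16-24-7-18 0-11 8-20 0-7-5-4-29-12-8-5-3-7 2-21-4-13-16-18-8-5-8-2-8 1-4 4 4 21-1 8-4 7-5 5-6 3-18 2-4 3-3 8-5 28 0 15 4 14 12 22 0 5-2 4-10 8-8 2-20-18-7-3-20 15-29 8"/><path d="M527 227l-10-2-20 8-23 4-10 4-9 6-6 8-4 10 0 8 5 8 5 1 6 0 12-5 26-19 28-5"/></g><g data-elev="500"><path d="M286 477l8-1 8-3 5-4 3-4 0-4-4-6-12-8-9 2-5 8 0 14 2 4z"/><path d="M410 417l1-2-1-4-3-2-3 0 0 4z"/><path d="M370 390l6 0 1-5-10-22-2-16-3-2-4 3-3 5-2 24 5 8z"/><path d="M152 239l14-3 16-10 21-21 4-7 1-7-5-18-2-15-2-4-6-5-16-2-7-3-7-7-12-20-5-2-18 8-7 7-4 9-1 19 2 8 3 5 18 12 3 6-1 9-11 20 1 9 7 8z"/></g><g data-elev="600"><path d="M158 219l5 0 7-4 7-5 5-8 2-5-1-6-6-8-6 0-4 4-12 27 0 3z"/></g>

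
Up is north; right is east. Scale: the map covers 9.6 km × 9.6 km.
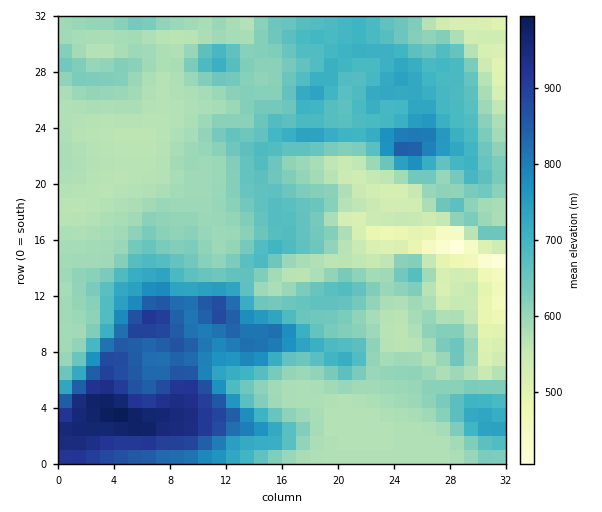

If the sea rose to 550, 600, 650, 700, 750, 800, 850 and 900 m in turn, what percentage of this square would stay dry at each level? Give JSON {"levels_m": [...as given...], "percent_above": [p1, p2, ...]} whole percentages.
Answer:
{"levels_m": [550, 600, 650, 700, 750, 800, 850, 900], "percent_above": [92, 61, 40, 24, 16, 13, 8, 5]}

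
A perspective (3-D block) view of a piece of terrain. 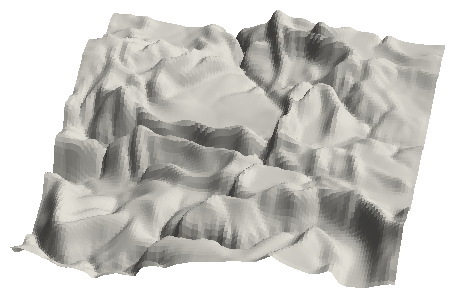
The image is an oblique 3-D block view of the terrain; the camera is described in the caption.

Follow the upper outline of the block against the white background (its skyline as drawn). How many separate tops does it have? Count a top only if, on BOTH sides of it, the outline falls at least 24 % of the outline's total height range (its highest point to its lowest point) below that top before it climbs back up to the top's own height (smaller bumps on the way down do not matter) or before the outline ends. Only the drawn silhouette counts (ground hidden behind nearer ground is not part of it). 0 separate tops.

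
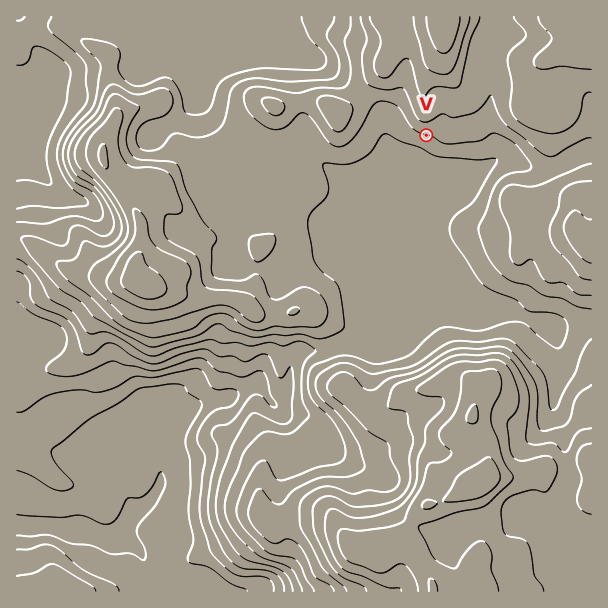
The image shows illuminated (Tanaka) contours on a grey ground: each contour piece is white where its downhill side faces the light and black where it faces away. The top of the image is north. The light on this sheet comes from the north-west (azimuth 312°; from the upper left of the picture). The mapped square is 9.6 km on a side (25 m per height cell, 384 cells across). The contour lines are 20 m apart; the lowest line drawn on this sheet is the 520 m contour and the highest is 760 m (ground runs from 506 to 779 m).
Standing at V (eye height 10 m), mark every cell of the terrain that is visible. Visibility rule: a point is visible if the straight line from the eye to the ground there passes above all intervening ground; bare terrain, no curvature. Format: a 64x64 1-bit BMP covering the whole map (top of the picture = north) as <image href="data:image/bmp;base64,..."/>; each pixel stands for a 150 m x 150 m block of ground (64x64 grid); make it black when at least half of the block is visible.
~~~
<image width="64" height="64" href="data:image/bmp;base64,Qk0+AgAAAAAAAD4AAAAoAAAAQAAAAEAAAAABAAEAAAAAAAACAAATCwAAEwsAAAIAAAAAAAAA////AAAAAAAAAAAAAAAAAAAAAAAAAAAAAAAAAAAAAAAAAAAAAAAAAAAAAAABgAAAAAAAAAfgAAAAAAAAD/AAAAAAAAAf4AAAAAAAEB8AAAAAAAAweAgAAAAAADAwDwADAAAAMAAGAAMAAAAwAAMAAgAAADAAAAAAAAAAEAAAAB8AAAAAAAAAHwAAAAAAAAAPAAAAAAAAAA8AAAAAAAGADwAAAAAAAMAPAAAAAAEAYA8AAAAAA4BgDwAAAAAH+CAGAAAAAD/+OMAAAAAAf///4AAAAAA////AAAAAAAz//8AAAAAAAH//gAAAAAAB//8AAAAAAB///gAAAAAQP//4AAAAAD////gAAAB8////8AAAAf/////wAAAD/////+AAAAf8P///4AAAB/wZ///AAAAH/B///48AAAP+H///nwQAA/4/////DAAD/n////8MAAM4f////wwABjj3////HAAAcPf///8cAABwf/////4AAOA//////wAx8D//////AD/4f/////AAOAAAD/8A4AAgAAAP/wDgACAAAA//AOAAAAAAD/8BwAAAAAAPxwOAAAAAAA+AA4AAAAAAD4DBAAAAAAADgIEAAAAAAAGAgIAAAAAAAIEAwAAAAAAAAQDAAAAAAAAAAAMAAAAAAAAAAAAAAAAAAAAAAAAAAAAAAAAAAAAAAAAAAA=="/>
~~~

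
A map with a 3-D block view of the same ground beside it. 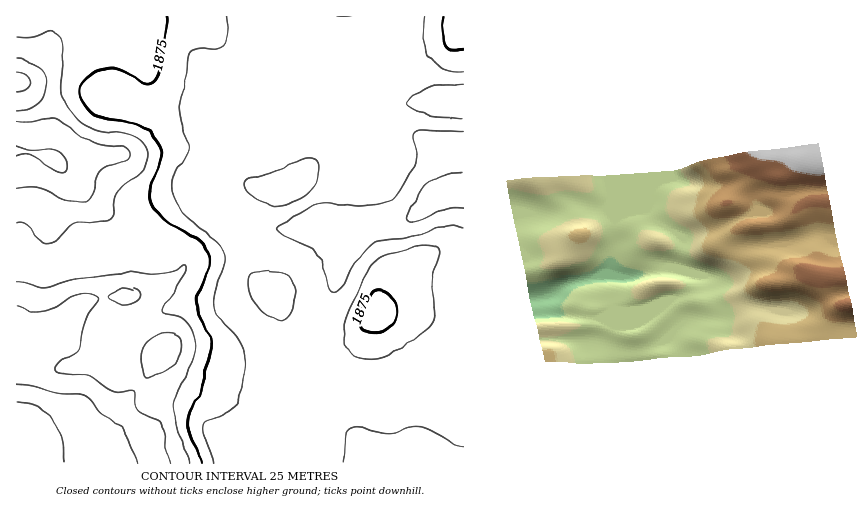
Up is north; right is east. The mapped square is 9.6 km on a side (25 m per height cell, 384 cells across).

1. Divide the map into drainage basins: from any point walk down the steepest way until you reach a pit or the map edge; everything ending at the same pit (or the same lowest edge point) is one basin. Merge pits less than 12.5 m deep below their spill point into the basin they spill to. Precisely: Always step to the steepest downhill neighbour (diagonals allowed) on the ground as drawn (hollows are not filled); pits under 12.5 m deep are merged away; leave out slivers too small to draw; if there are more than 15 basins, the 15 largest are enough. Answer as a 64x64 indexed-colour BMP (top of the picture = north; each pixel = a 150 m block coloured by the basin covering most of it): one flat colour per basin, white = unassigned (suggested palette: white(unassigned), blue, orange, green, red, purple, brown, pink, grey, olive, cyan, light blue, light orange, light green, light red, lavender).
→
<image width="64" height="64" href="data:image/bmp;base64,Qk12CAAAAAAAAHYAAAAoAAAAQAAAAEAAAAABAAQAAAAAAAAIAAATCwAAEwsAABAAAAAAAAAA////ALR3HwAOf/8ALKAsACgn1gC9Z5QAS1aMAMJ34wB/f38AIr28AM++FwDox64AeLv/AIrfmACWmP8A1bDFABEREREREREREREREREREREREREREREREREREREREzMzEREREREREREREREREREREREREREREREREREREREzMzMREREREREREREREREREREREREREREREREREREREzMzMxEREREREREREREREREREREREREREREREREREREzMzMzERERERERERERERERERERERERERERERERERERETMzMzMRERERERERERERERERERERERERERERERERERETMzMzMxERERERERERERERERERERERERERERERERERERMzMzMzERERERERERERERERERERERERERERERERERERMzMzMzMRERERERERERERERERERERERERERERERERERMzMzMzMxEREREREREREREREREREREREREREREREREREzMzMzMzEREREREREREREREREREREREREREREREREREzMzMzMzMRERERERERERERERERERERERERERERERERETMzMzMzMxERERERERERERERERERERERERERERERERERMzMzMzMzEREREREREREREREREREREREREREREREREREzMzMzMzMRERERERERERERERERERERERERERERERERETMzMzMzMxERERERERERERERERERERERERERERERERERMzMzMzMzERERERERERERERERERERERERERERERERERMzMzMzMzMREREREREREREREREREREREREREREREREREzMzMzMzMxERERERERERERERERERERERERERERERERETMzMzMzMzERERERERERERERERERERERERERERERERERMzMzMzMzMREREREREREREREREREREREREREREREREREzMzMzMzMxERERERERERERERERERERERERERERERERETMzMzMzMzEREREREREREREREREREREREREREREREREREzMzMzMzMRERERERERERERERERERERERERERERERERERMzMzMzMxERERERERERERERERERERERERERERERERERETMzMzMzEREREREREREREREREREREREREREREREREREREzMzMzMRERERERERERERERERERERERERERERERERERETMzMzMxEREREREREREREREREREREREREREREREREREREzMzMzERERERERERERERERERERERERERERERERERERERMzMzMRERERERERERERERERERERERERERERERERERERETMzMxERERERERERERERERERERERERERERERERERERERERERERERERERERERERERERERERERERERERERERERERERERERERERERERERERERERERERERERERERERERERERERERERERERERERERERERERERERERERERERERERERERERERERERERERERERERERERERERERERERERERERERERERERERERERERERERERERERERERERERERERERERERERERERERERERERERERERERERERERERERERERERERERERERERERERERERERERERERERERERERERERERERERERERERERERERERERERERERERERERERERERERERERERERERERERERERERERERERERERERERERERERERERERERERERERERERERERERERERERERERERERERERERERERERERERERERERERERERERERERERERERERERERERERERERERERERERERERERERERERERERERERERERERERERERERERERERERERERERERERERERERERERERERERERERERERERERERERERERERERERERERERERESIRERERERERERERERERERERERERERERERERERERERERIiIiIhEREREREREREREREREREREREREREREREREREREiIiIiIiIiIiIRERERERERERERERERERERERERERERERIiIiIiIiIiIiIREREREREREREREREREREREREREREREiIiIiIiIiIiIiERERERERERERERERERERERERERERESIiIiIiIiIiIiIhEREREREREREREREREREREREREREREiIiIiIiIiIiIiERERERERERERERERERERERERERERESIiIiIiIiIiIiIhEREREREREiIhERERERERERERERERIiIiIiIiIiIiIiIRERERERIiIiIiIhERERERERERERESIiIiIiIiIiIiIiERERESIiIiIiIiIRERERERERERERIiIiIiIiIiIiIiIhERESIiIiIiIiIhEREREREREREREiIiIiIiIiIiIiIiIhEiIiIiIiIiIiEREREREREREREiIiIiIiIiIiIiIiIiIiIiIiIiIiIiIRERERERERERESIiIiIiIiIiIiIiIiIiIiIiIiIiIiIhERERERERERERIiIiIiIiIiIiIiIiIiIiIiIiIiIiIiEREREREREREREiIiIiIiIiIiIiIiIiIiIiIiIiIiIiIREREREREREREiIiIiIiIiIiIiIiIiIiIiIiIiIiIiIhERERERERERESIiIiIiIiIiIiIiIiIiIiIiIiIiIiIiERERERERERERIiIiIiIiIiIiIiIiIiIiIiIiIiIiIiIRERERERERERERESIiIiIiIiIiIiIiIiIiIiIiIiIiIh"/>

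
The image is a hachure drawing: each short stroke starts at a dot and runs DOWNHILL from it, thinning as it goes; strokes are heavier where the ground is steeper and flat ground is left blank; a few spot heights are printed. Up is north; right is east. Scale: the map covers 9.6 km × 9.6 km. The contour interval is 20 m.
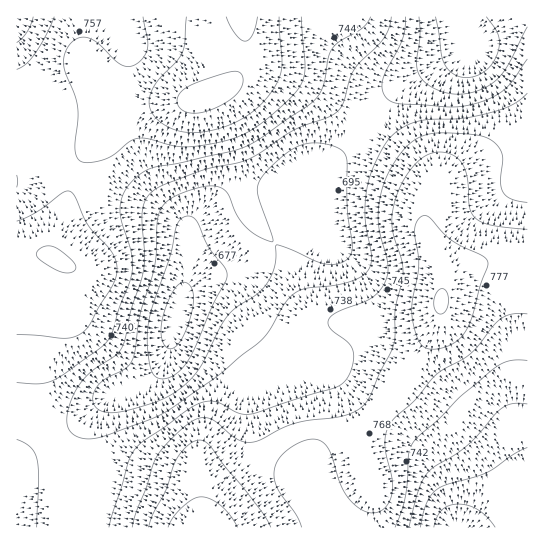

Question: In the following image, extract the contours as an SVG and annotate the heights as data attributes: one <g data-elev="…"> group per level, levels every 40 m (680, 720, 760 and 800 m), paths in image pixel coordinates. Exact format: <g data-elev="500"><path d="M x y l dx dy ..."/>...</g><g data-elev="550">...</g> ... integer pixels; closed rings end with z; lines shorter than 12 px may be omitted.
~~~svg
<g data-elev="680"><path d="M434 527l3-9 5-8 7-4 9-2 11 2 9 4 9 7 8 10"/><path d="M158 378l-6-5-3-14-2-21 2-19 21-64 7-30 5-7 8-2 7 5 12 26 16 22 2 9-14 27-17 41-9 16-6 8-8 6-8 3z"/><path d="M527 27l-19 38-11 15-10 6-10 5-12 3-11 0-11-2-11-5-9-6-4-7-2-11 3-28-1-18"/></g><g data-elev="720"><path d="M409 527l10-38 4-10 6-7 38-27 35-37 11-4 14 0"/><path d="M17 439l14 8 6 12 2 23-2 45"/><path d="M527 93l-13 11-17 7-34 7-42 3-13 4-11 6-8 8-7 10-9 20-5 14-3 16 0 18 7 42-2 8-5 7-8 5-12 4-38 5-12 5-10 10-15 27-9 11-44 36-54 36-16 7-48 17-14 2-12-5-5-7-1-9 3-13 6-15 14-17 27-19 7-12 7-31 13-41 1-16-3-40 2-11 4-8 13-9 36-14 52-13 45-29 32-12 9-5 8-10 7-24 4-9 29-31 6-10 2-12"/><path d="M33 17l-6 14-10 12"/></g><g data-elev="760"><path d="M302 527l-6-13-17-23-4-10 0-15 3-7 6-6 10-8 12-5 9-1 7 3 8 10 11 33 8 14 9 8 8 5 8 1 7-2 8-8 3-12 0-13-6-23-1-12 2-12 4-9 24-22 22-26 26-15 10-7 26-32 12-6 16 0"/><path d="M17 335l48 3 8-1 8-3 8-8 23-39 4-9 1-9-1-8-4-8-23-27-14-29-5-6-7 1-25 19-21 10"/><path d="M527 229l-33-3-16-6-5-5-3-5-3-35-3-9-5-6-8-6-10-2-10 1-9 5-9 9-8 11-7 14-4 14-2 12 0 11 9 30 2 12-8 39 0 29-4 12-25 52-7 6-10 5-12 3-28 3-14 3-14 6-20 11-10 2-8 0-6-3-20-17-7-3-8-1-9 3-21 17-15 19-21 56-4 14"/><path d="M143 17l5 22-1 10-4 9-9 7-7 2-6-3-23-21-11-5-6-1-6 2-5 5-4 7-2 8 0 10 11 26 3 14-3 42 2 7 5 4 11 0 14-4 8-4 14-12 8-3 10 0 30 7 17 0 37-7 12-5 12-6 34-29 8-9 5-8 3-16-4-49"/></g><g data-elev="800"><path d="M238 527l-8-12-8-8-11-8-9-2-8 2-11 7-9 11-6 10"/><path d="M440 314l5-3 3-9-1-9-5-4-5 3-3 9 1 9z"/><path d="M188 113l9 0 10-2 24-12 7-6 4-7 1-7-2-5-4-3-10 2-29 9-13 7-6 6-2 7 4 7z"/><path d="M226 17l9 17 6 5 4 2 4-1 4-5 4-18"/></g>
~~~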